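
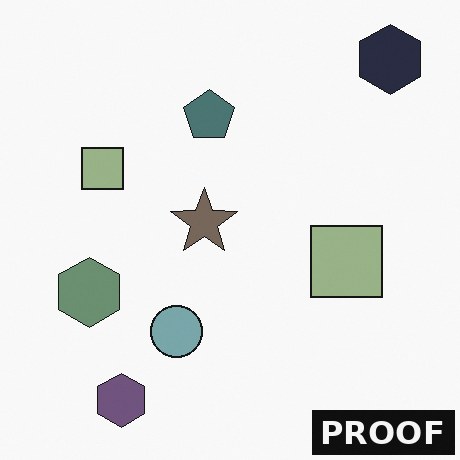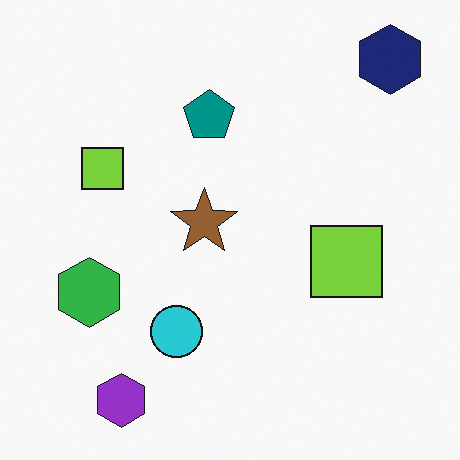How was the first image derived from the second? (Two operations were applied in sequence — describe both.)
The first image is the second made much more muted (saturation change), then watermarked with the text "PROOF" in the lower-right corner.

All colors are more muted and greyish — a global saturation change. A dark label reading "PROOF" appears in the lower-right corner.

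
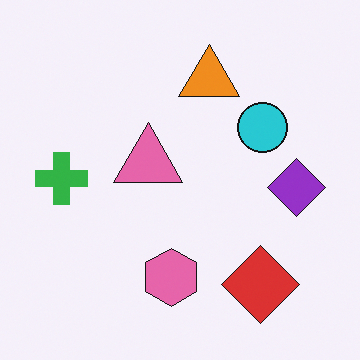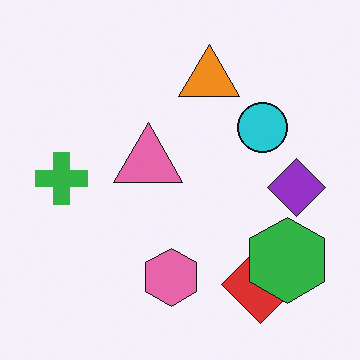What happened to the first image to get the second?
The transformation is: overlaid with an additional green hexagon.

A green hexagon appears in the second image that is absent from the first.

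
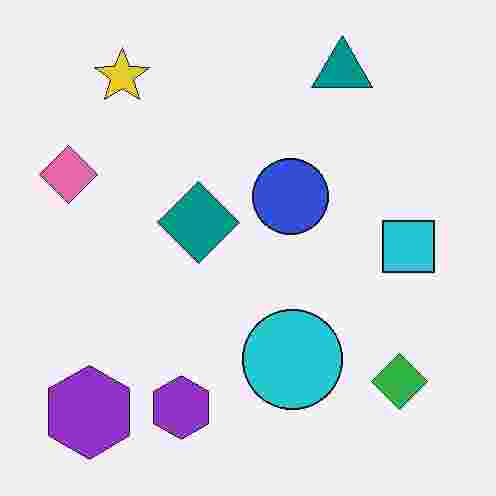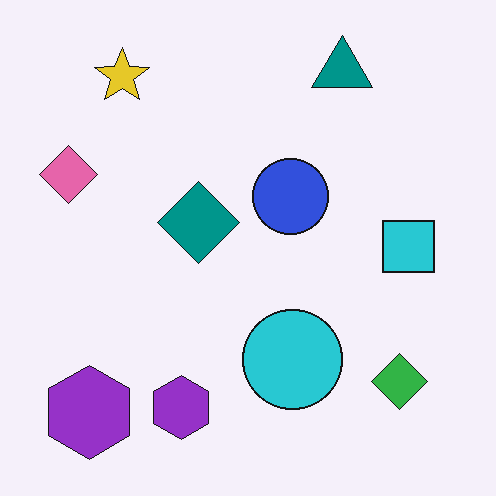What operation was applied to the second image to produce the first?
This is the original image heavily JPEG-compressed with obvious blocking artifacts.

Blocky 8×8 compression artifacts appear around shape edges and the flat background shows ringing — characteristic JPEG degradation.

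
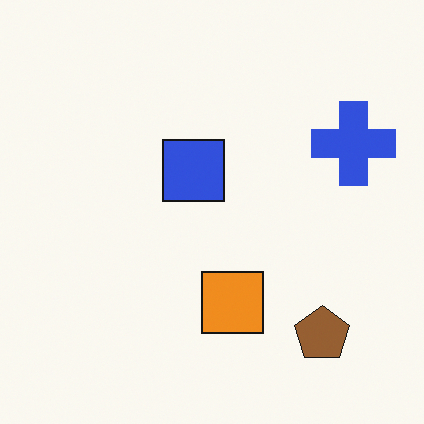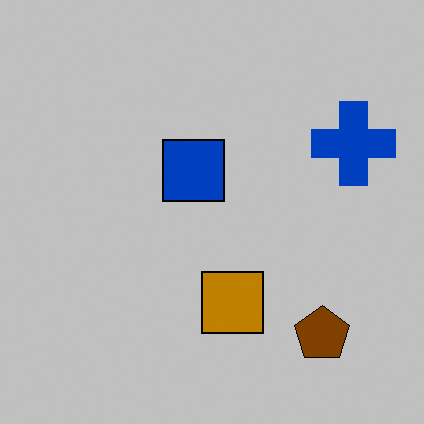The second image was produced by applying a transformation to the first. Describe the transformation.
Heavily posterized to just a handful of flat colors.

Each flat color has snapped to a coarser quantized level — most visibly, the near-white background has dropped to a flat grey.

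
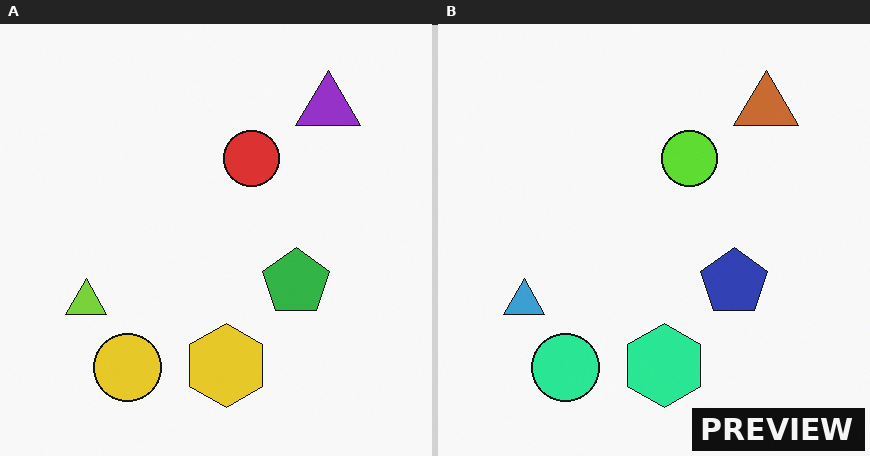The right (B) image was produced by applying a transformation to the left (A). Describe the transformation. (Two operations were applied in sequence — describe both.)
The right (B) image is the left (A) hue-shifted noticeably, then watermarked with the text "PREVIEW" in the lower-right corner.

Every shape's color has rotated by the same amount around the hue wheel — a uniform hue shift. A dark label reading "PREVIEW" appears in the lower-right corner.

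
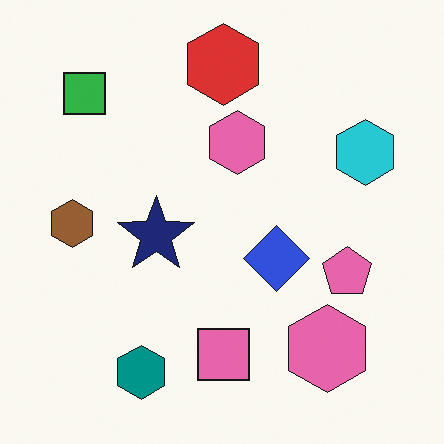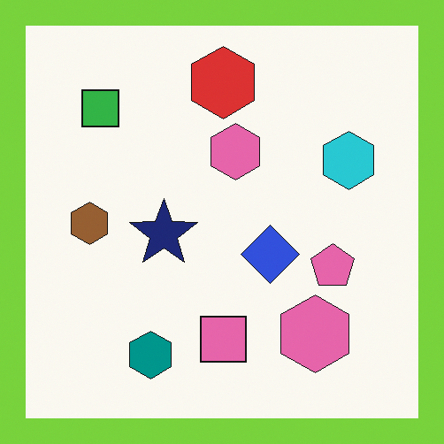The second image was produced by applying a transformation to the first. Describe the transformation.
It was framed with a lime border.

A solid lime frame runs around the edge of the second image, with the content slightly shrunk inside it.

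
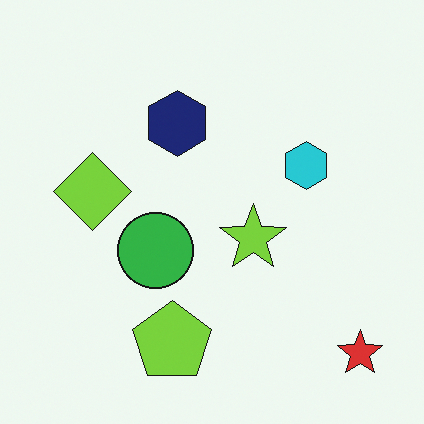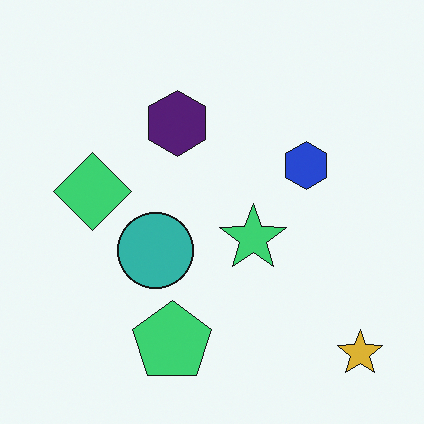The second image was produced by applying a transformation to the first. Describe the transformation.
Hue-shifted by a small amount.

Every shape's color has rotated by the same amount around the hue wheel — a uniform hue shift.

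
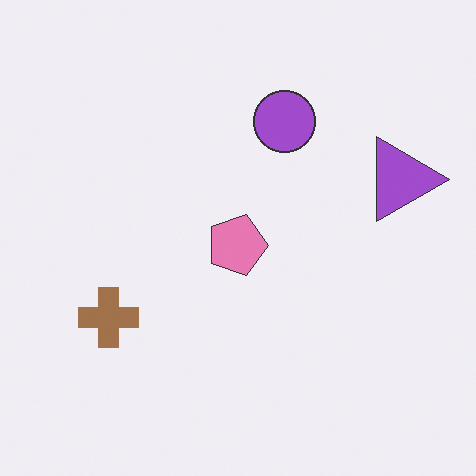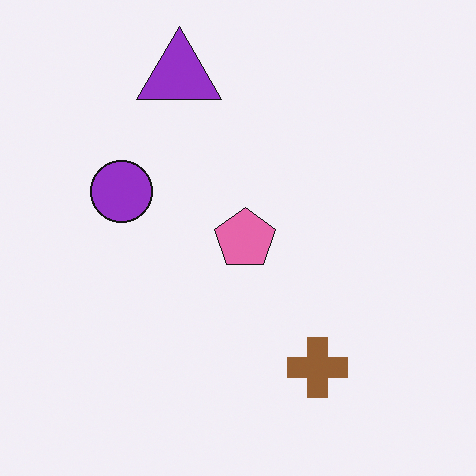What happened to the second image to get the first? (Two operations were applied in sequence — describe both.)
It was given slightly reduced contrast, then rotated 90° clockwise.

Tones are pushed toward mid-grey across the whole image — a global contrast change. The purple triangle sits in the top of the second image and the right of the first — consistent with a whole-image 90° clockwise rotation.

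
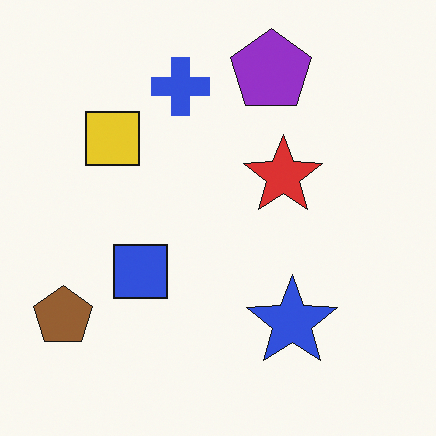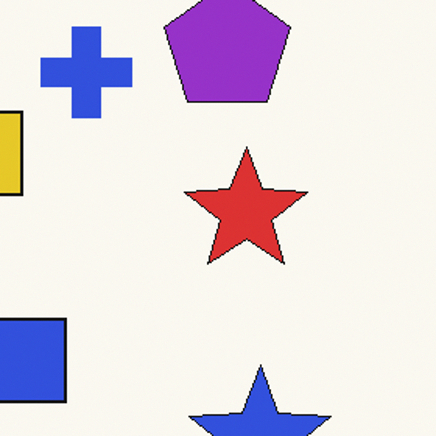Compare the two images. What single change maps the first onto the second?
The second image is the first cropped slightly and scaled back up.

The visible shapes are larger and the field of view is narrower; shapes near the original edges may be partly or wholly outside the frame — a crop-and-rescale.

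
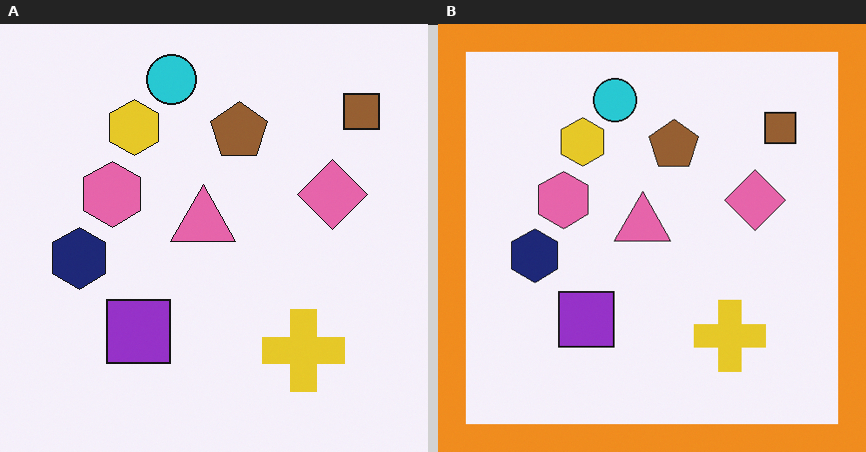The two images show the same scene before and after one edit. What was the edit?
Framed with a orange border.

A solid orange frame runs around the edge of the right (B) image, with the content slightly shrunk inside it.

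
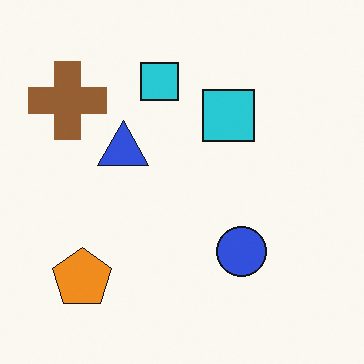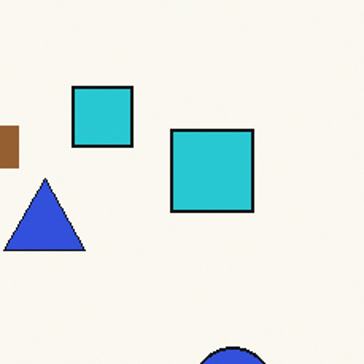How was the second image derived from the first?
This is the original image cropped to a modestly smaller region and rescaled.

The visible shapes are larger and the field of view is narrower; shapes near the original edges may be partly or wholly outside the frame — a crop-and-rescale.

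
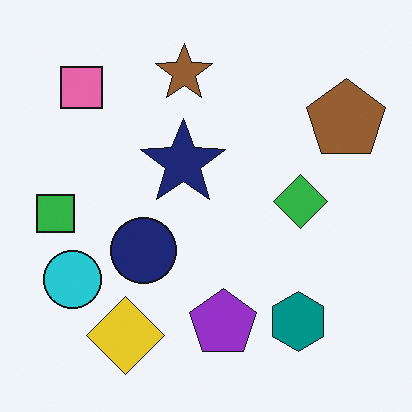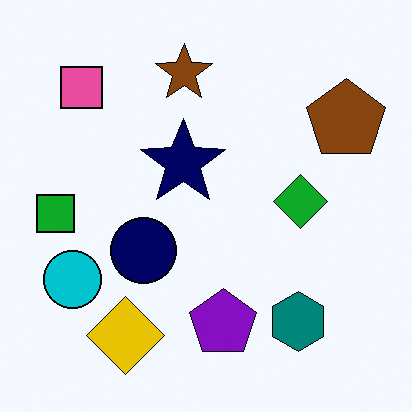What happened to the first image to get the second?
Given slightly increased contrast.

Tones are pushed away from mid-grey across the whole image — a global contrast change.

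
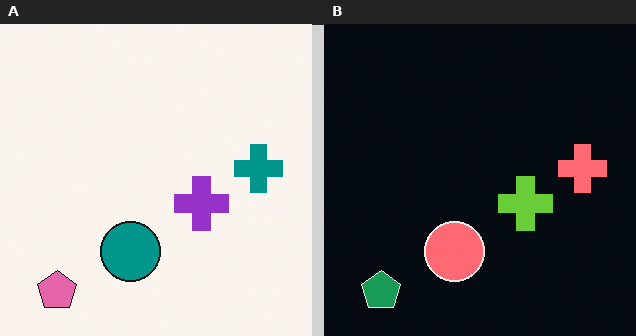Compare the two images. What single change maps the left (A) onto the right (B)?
This is the original image color-inverted (negative).

The light background has become dark and every shape's color is its complement — a photographic negative.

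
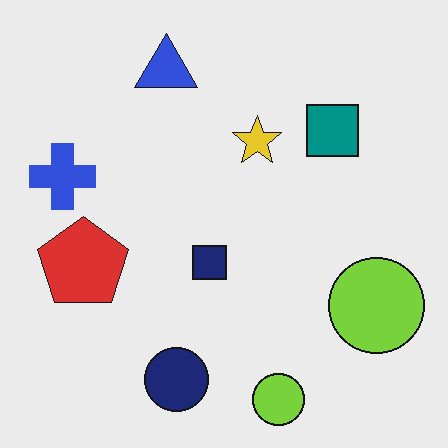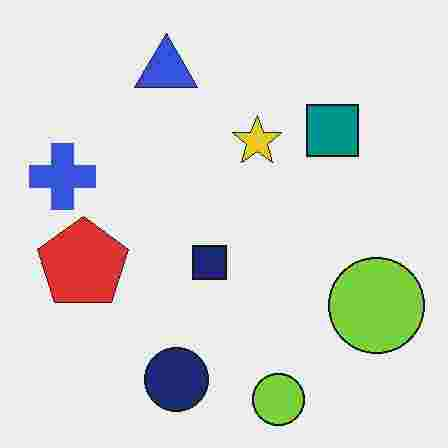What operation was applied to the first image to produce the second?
This is the original image degraded with heavy JPEG compression.

Blocky 8×8 compression artifacts appear around shape edges and the flat background shows ringing — characteristic JPEG degradation.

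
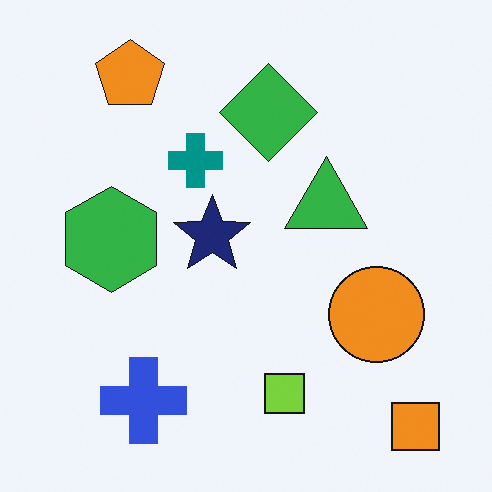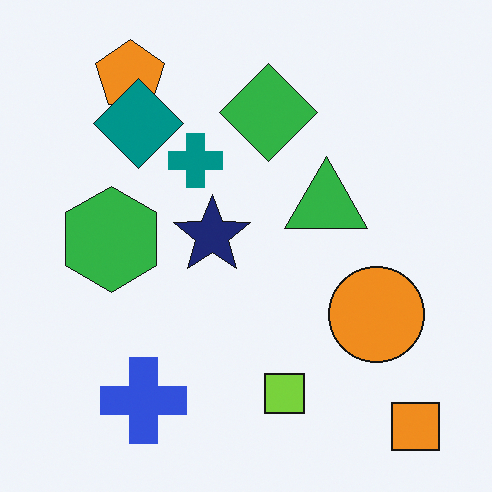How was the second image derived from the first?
This is the original image overlaid with an additional teal diamond.

A teal diamond appears in the second image that is absent from the first.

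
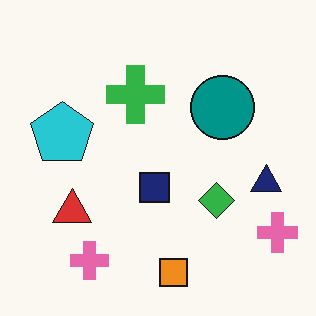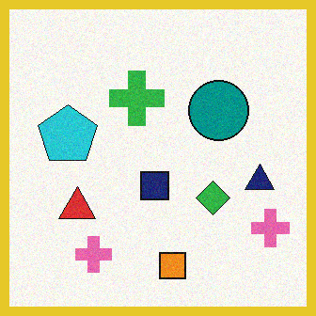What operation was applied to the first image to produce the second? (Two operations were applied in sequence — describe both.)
Degraded with light additive noise, then framed with a yellow border.

Random speckle covers the whole image, including the flat background. A solid yellow frame runs around the edge of the second image, with the content slightly shrunk inside it.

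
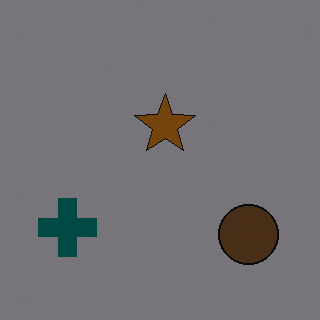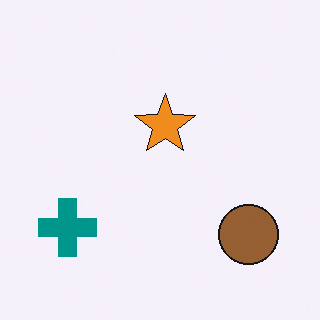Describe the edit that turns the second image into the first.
This is the original image substantially darkened.

Every pixel — background and shapes alike — is uniformly darkened.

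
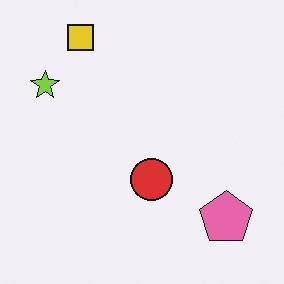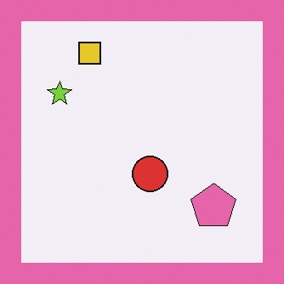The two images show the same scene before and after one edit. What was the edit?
This is the original image framed with a pink border.

A solid pink frame runs around the edge of the second image, with the content slightly shrunk inside it.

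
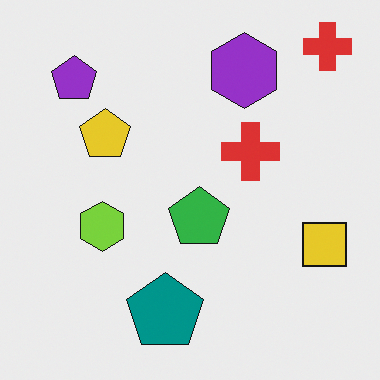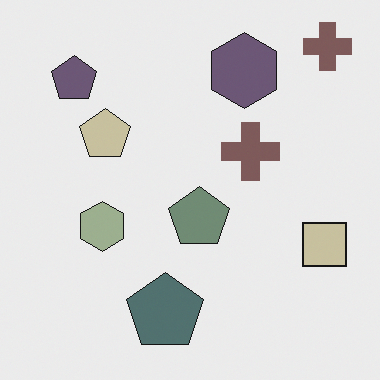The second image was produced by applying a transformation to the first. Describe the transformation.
It was made much more muted (saturation change).

All colors are more muted and greyish — a global saturation change.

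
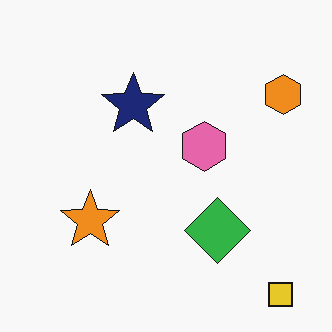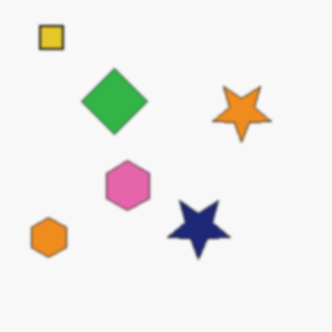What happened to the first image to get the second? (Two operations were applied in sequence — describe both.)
Rotated 180°, then slightly softened.

The yellow square sits in the bottom-right of the first image and the top-left of the second — consistent with a whole-image 180° rotation. Shape edges and outlines are uniformly softened across the whole image.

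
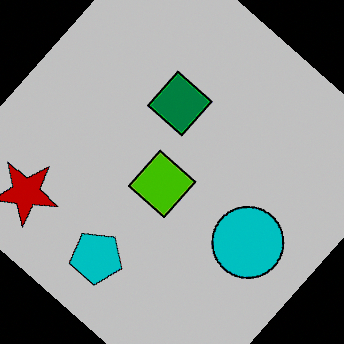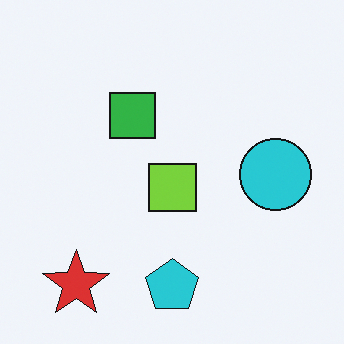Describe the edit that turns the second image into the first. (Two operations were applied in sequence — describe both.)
This is the original image rotated clockwise by a large amount — several tens of degrees, then aggressively posterized.

Every shape is tilted by the same angle and the image corners show triangular fill wedges — a whole-image rotation by a non-right angle. Each flat color has snapped to a coarser quantized level — most visibly, the near-white background has dropped to a flat grey.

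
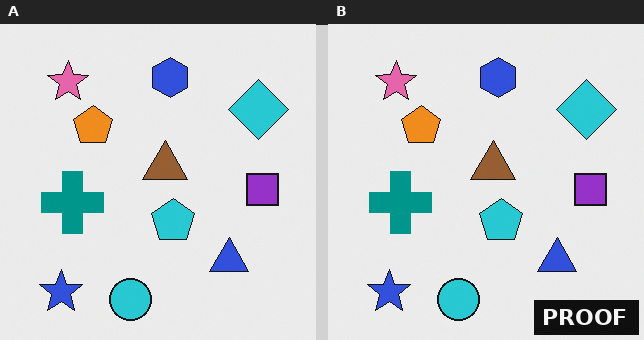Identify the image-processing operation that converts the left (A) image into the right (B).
The image was watermarked with the text "PROOF" in the lower-right corner.

A dark label reading "PROOF" appears in the lower-right corner.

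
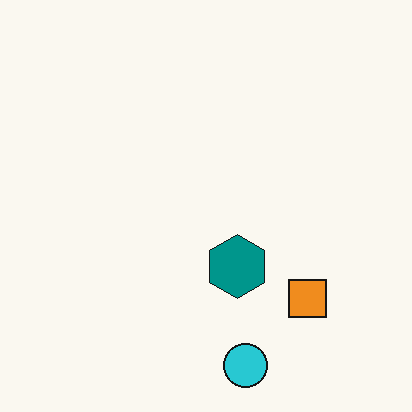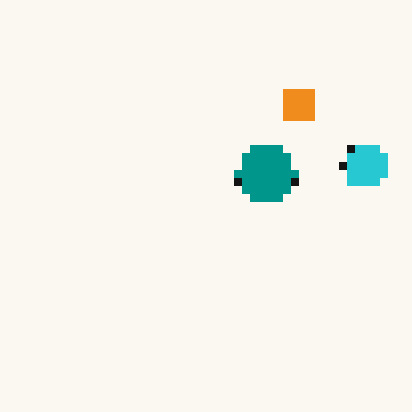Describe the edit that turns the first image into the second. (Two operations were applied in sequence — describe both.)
The transformation is: rotated 90° counter-clockwise, then pixelated into visible square blocks.

The cyan circle sits in the bottom of the first image and the right of the second — consistent with a whole-image 90° counter-clockwise rotation. Shapes are reduced to large square blocks; fine edges and outlines are lost — a downscale-then-upscale (mosaic) effect.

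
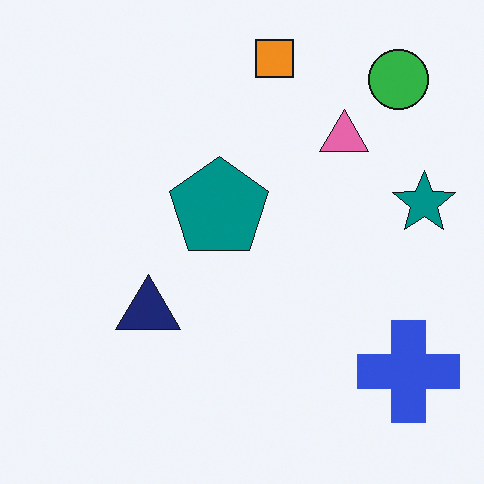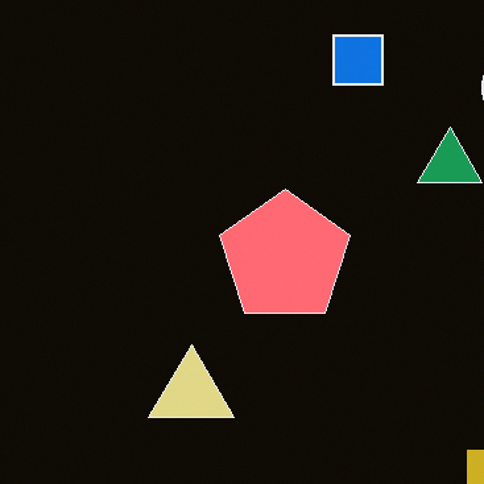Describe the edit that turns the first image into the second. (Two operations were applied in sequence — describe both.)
The transformation is: cropped to a modestly smaller region and rescaled, then color-inverted (negative).

The visible shapes are larger and the field of view is narrower; shapes near the original edges may be partly or wholly outside the frame — a crop-and-rescale. The light background has become dark and every shape's color is its complement — a photographic negative.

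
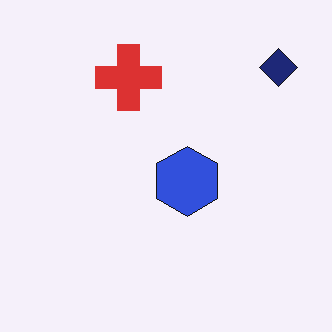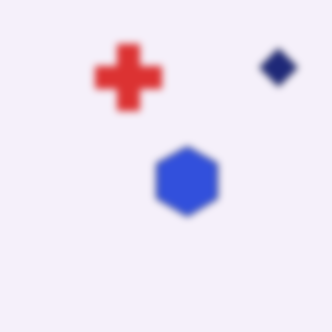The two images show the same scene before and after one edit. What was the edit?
The second image is the first noticeably gaussian-blurred.

Shape edges and outlines are uniformly softened across the whole image.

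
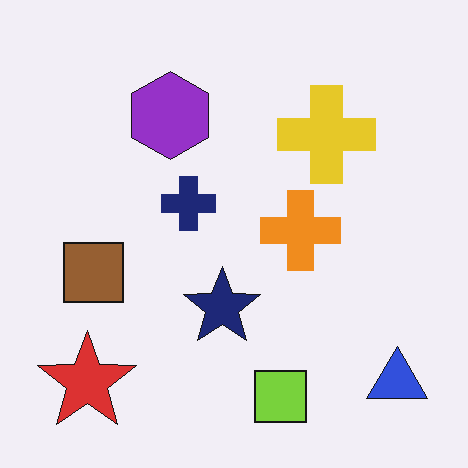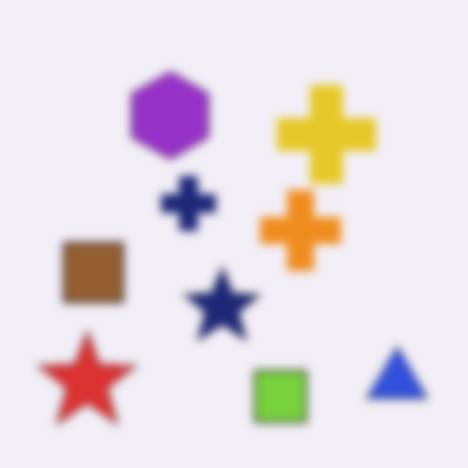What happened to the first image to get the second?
It was noticeably gaussian-blurred.

Shape edges and outlines are uniformly softened across the whole image.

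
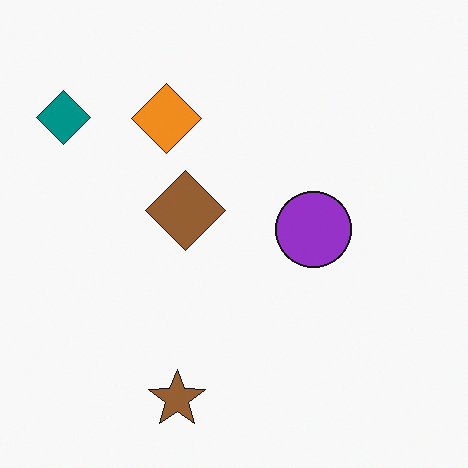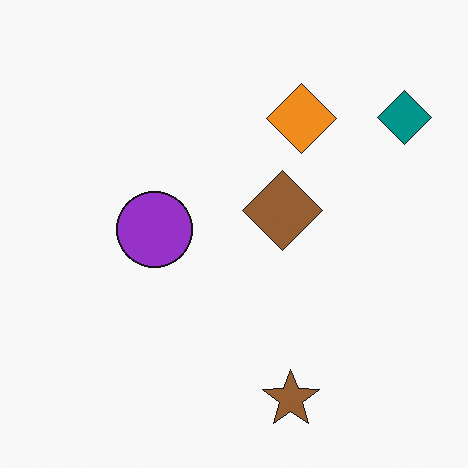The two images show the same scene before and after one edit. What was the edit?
It was flipped horizontally (left ↔ right).

The teal diamond is in the top-left of the first image and the top-right of the second — shapes on opposite sides of the vertical midline have swapped in a mirror flip.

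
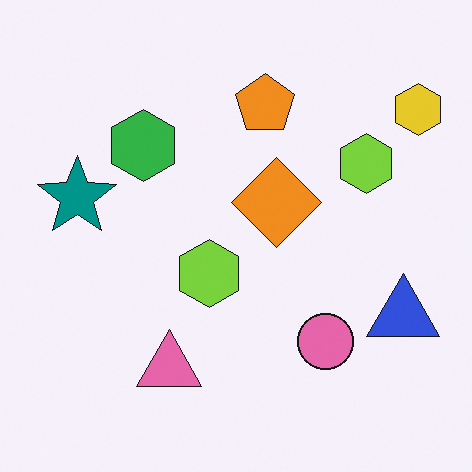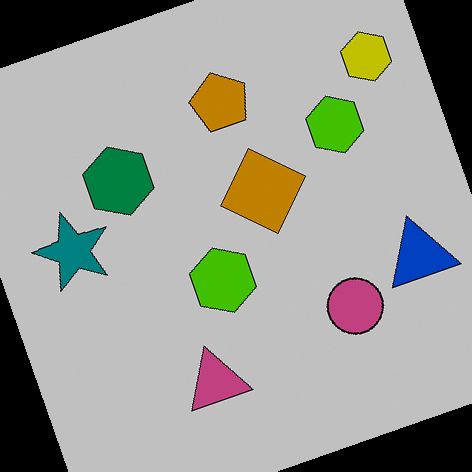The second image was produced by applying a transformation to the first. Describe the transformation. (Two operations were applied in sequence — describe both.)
This is the original image aggressively posterized, then rotated counter-clockwise by a clearly visible amount.

Each flat color has snapped to a coarser quantized level — most visibly, the near-white background has dropped to a flat grey. Every shape is tilted by the same angle and the image corners show triangular fill wedges — a whole-image rotation by a non-right angle.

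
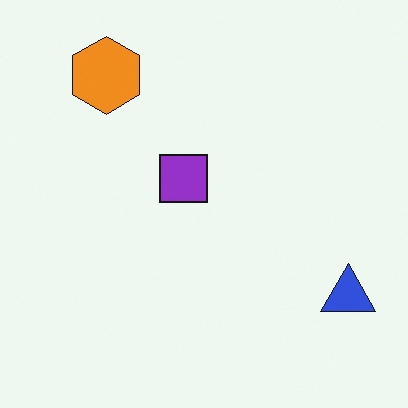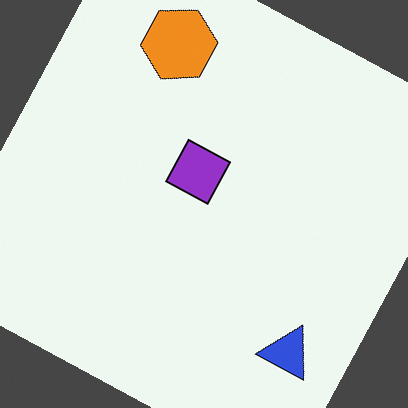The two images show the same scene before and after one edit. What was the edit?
Rotated clockwise by a clearly visible amount.

Every shape is tilted by the same angle and the image corners show triangular fill wedges — a whole-image rotation by a non-right angle.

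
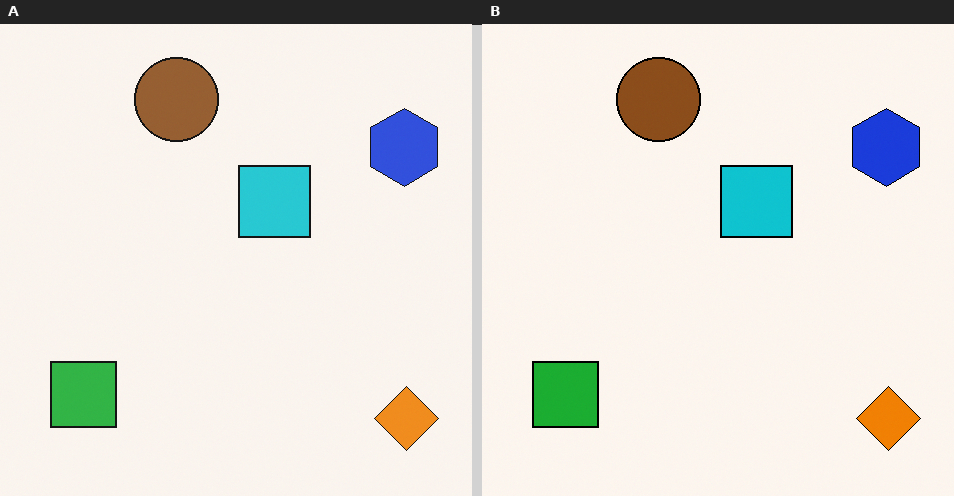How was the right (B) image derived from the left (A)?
This is the original image given slightly increased contrast.

Tones are pushed away from mid-grey across the whole image — a global contrast change.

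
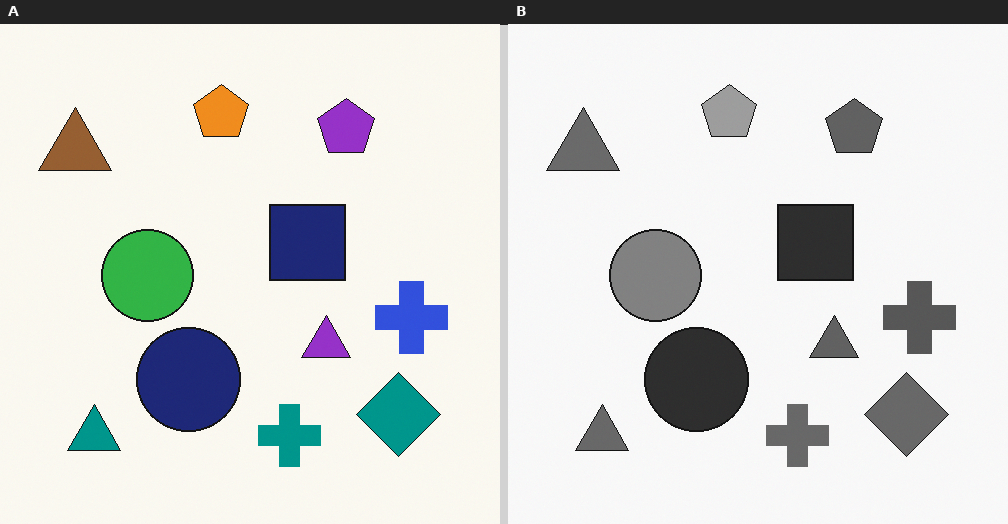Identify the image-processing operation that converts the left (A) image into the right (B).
It was converted to grayscale.

All color is removed — every shape is now a shade of grey.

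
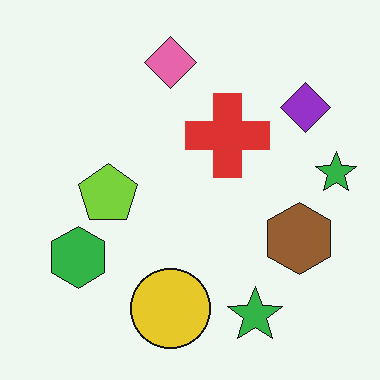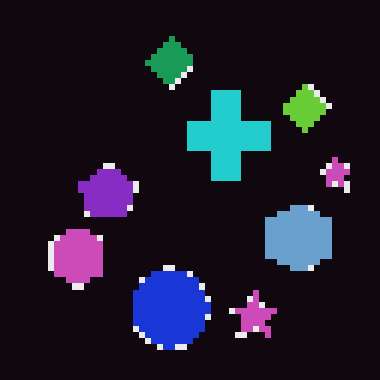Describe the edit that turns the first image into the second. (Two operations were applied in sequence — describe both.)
The second image is the first color-inverted (negative), then moderately pixelated.

The light background has become dark and every shape's color is its complement — a photographic negative. Shapes are reduced to large square blocks; fine edges and outlines are lost — a downscale-then-upscale (mosaic) effect.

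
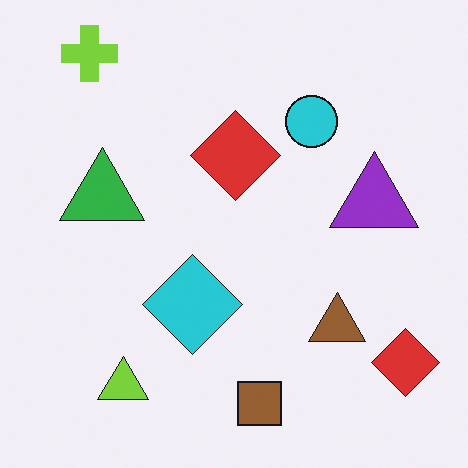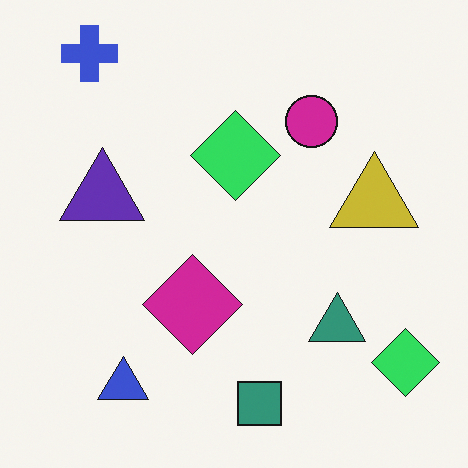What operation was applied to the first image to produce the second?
Hue-shifted by a moderate amount.

Every shape's color has rotated by the same amount around the hue wheel — a uniform hue shift.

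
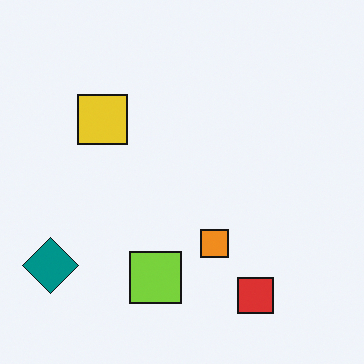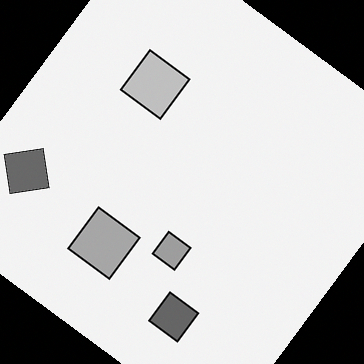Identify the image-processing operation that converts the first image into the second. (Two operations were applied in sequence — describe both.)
The transformation is: converted to grayscale, then rotated clockwise by a large amount — several tens of degrees.

All color is removed — every shape is now a shade of grey. Every shape is tilted by the same angle and the image corners show triangular fill wedges — a whole-image rotation by a non-right angle.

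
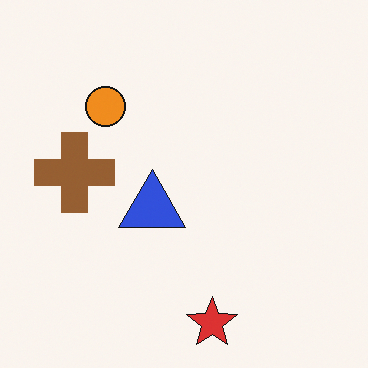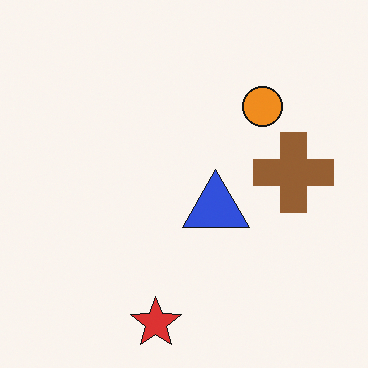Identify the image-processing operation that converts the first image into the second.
This is the original image flipped horizontally (left ↔ right).

The brown cross is in the left of the first image and the right of the second — shapes on opposite sides of the vertical midline have swapped in a mirror flip.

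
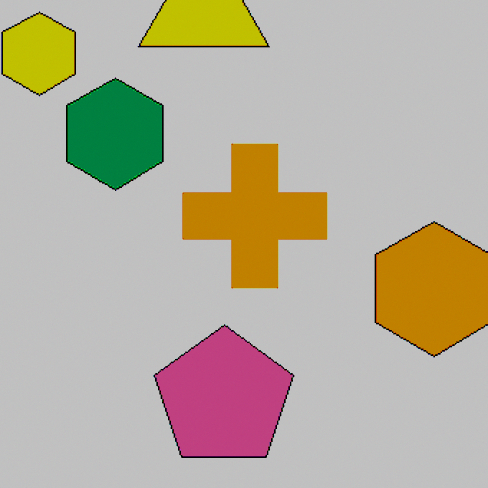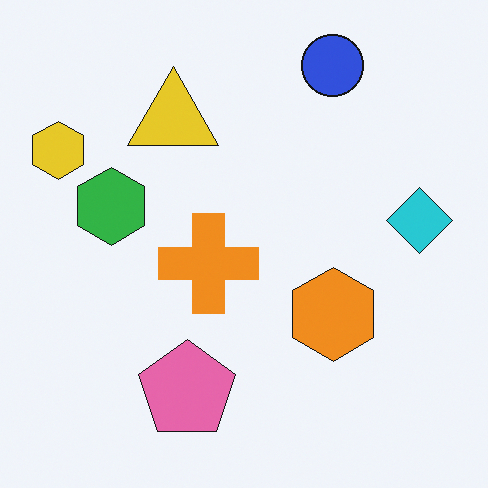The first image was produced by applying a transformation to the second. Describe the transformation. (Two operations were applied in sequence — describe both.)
Cropped slightly and scaled back up, then aggressively posterized.

The visible shapes are larger and the field of view is narrower; shapes near the original edges may be partly or wholly outside the frame — a crop-and-rescale. Each flat color has snapped to a coarser quantized level — most visibly, the near-white background has dropped to a flat grey.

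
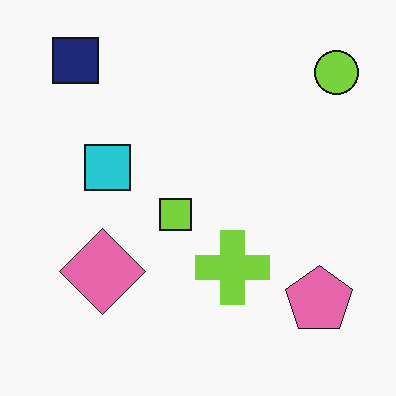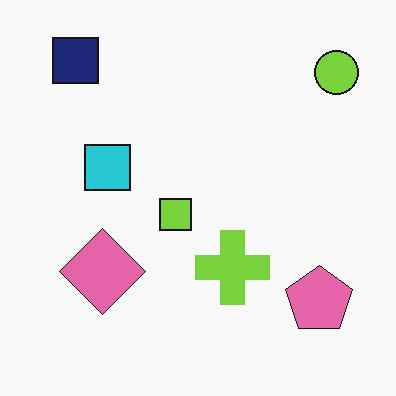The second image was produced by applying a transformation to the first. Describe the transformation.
It was JPEG-compressed with visible artifacts.

Blocky 8×8 compression artifacts appear around shape edges and the flat background shows ringing — characteristic JPEG degradation.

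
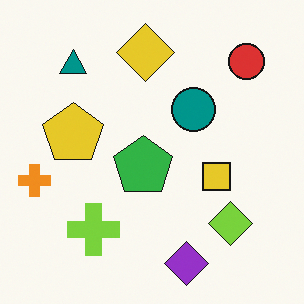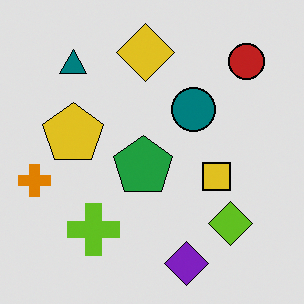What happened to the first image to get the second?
The image was posterized to a reduced palette.

Each flat color has snapped to a coarser quantized level — most visibly, the near-white background has dropped to a flat grey.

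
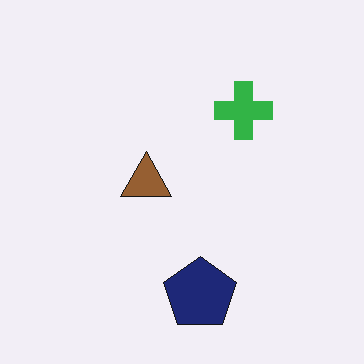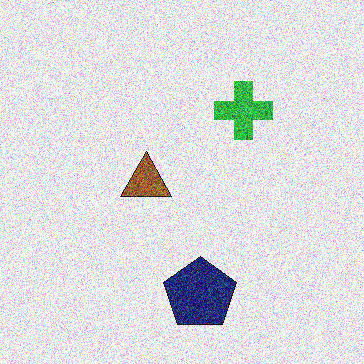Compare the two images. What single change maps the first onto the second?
The transformation is: degraded with a thick layer of grain.

Random speckle covers the whole image, including the flat background.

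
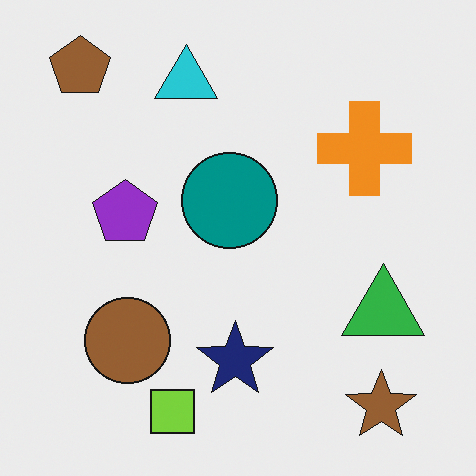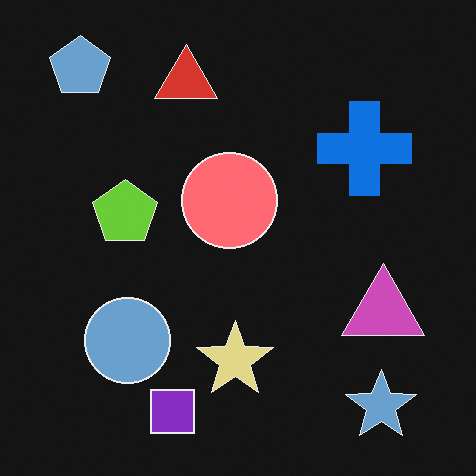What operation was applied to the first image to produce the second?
It was color-inverted (negative).

The light background has become dark and every shape's color is its complement — a photographic negative.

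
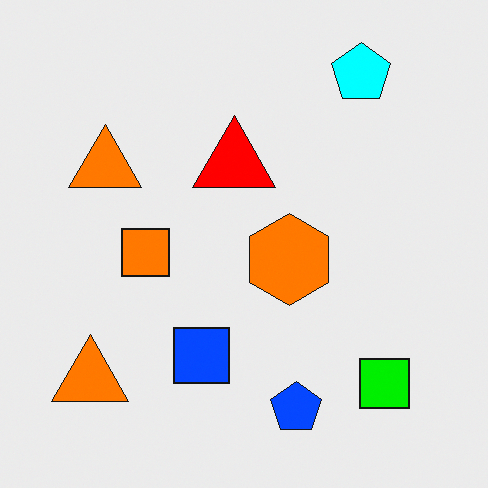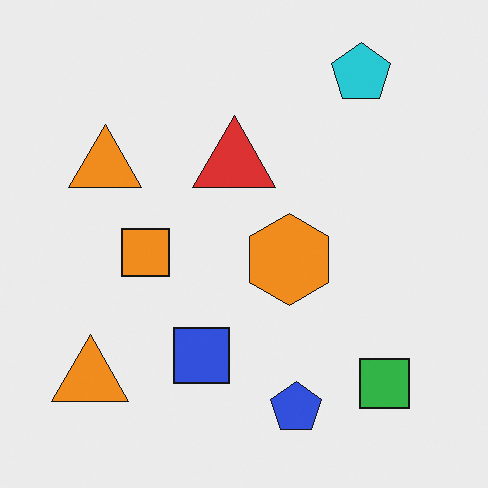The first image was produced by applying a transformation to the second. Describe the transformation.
The first image is the second made much more vivid (saturation change).

All colors are more vivid — a global saturation change.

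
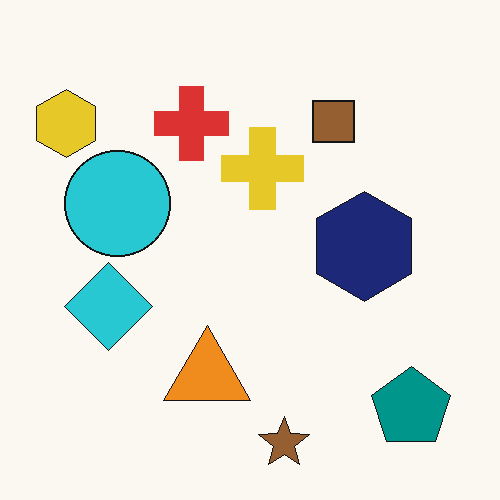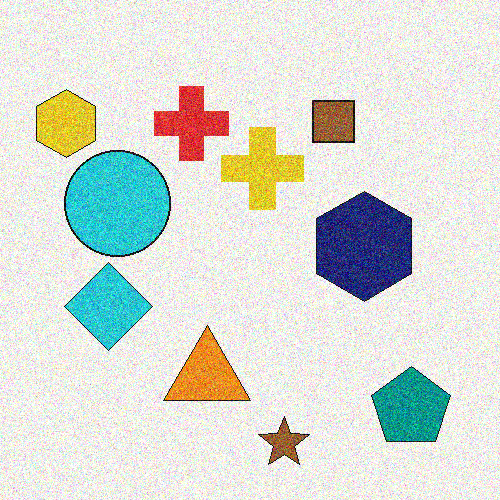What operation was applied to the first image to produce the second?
The second image is the first degraded with strong gaussian noise.

Random speckle covers the whole image, including the flat background.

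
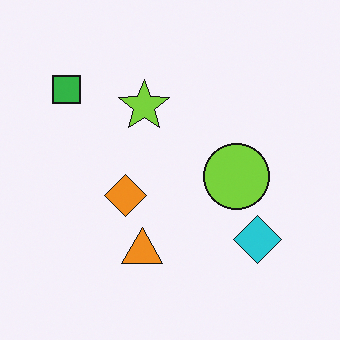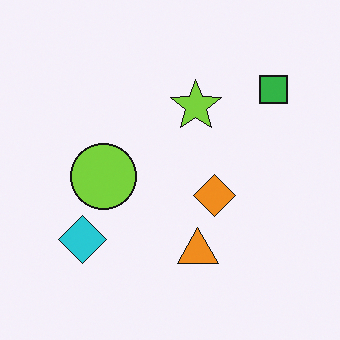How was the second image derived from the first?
This is the original image flipped horizontally (left ↔ right).

The green square is in the top-left of the first image and the top-right of the second — shapes on opposite sides of the vertical midline have swapped in a mirror flip.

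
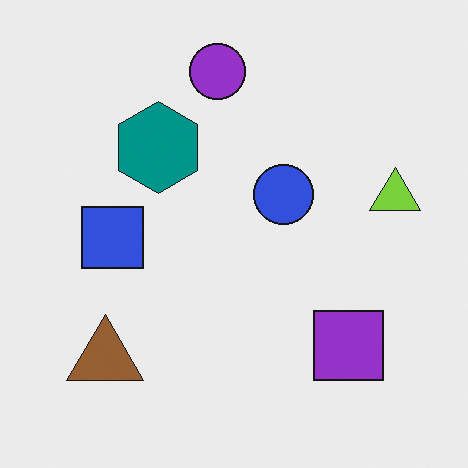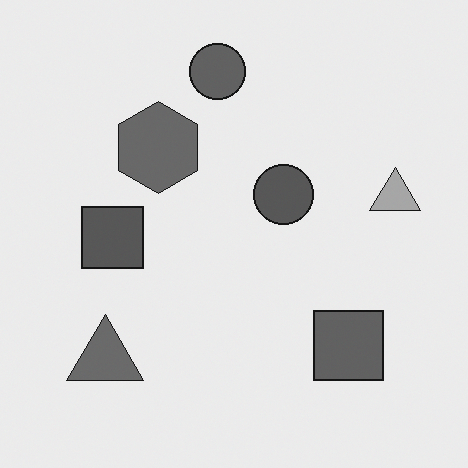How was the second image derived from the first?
It was converted to grayscale.

All color is removed — every shape is now a shade of grey.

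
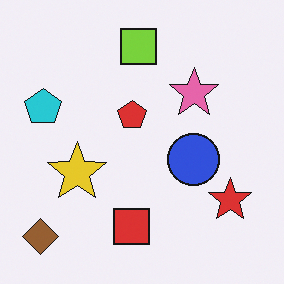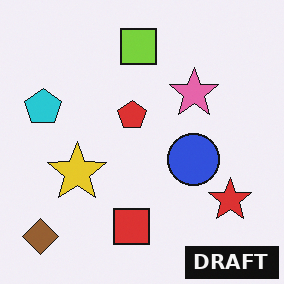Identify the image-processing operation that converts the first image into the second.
Watermarked with the text "DRAFT" in the lower-right corner.

A dark label reading "DRAFT" appears in the lower-right corner.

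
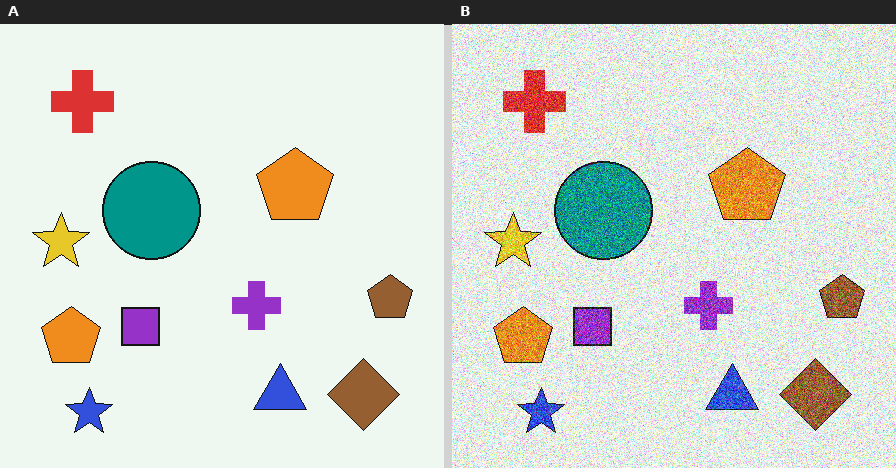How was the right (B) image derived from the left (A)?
Degraded with heavy additive noise.

Random speckle covers the whole image, including the flat background.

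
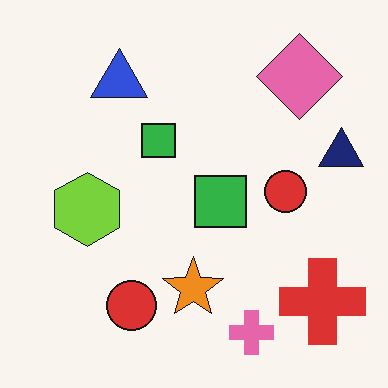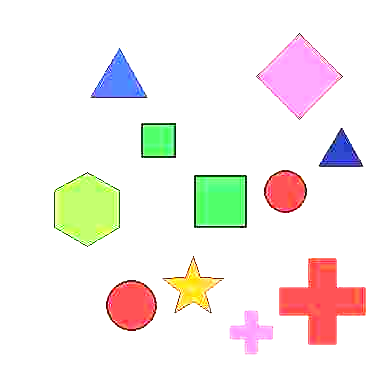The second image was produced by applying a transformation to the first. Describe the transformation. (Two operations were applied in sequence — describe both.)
Degraded with heavy JPEG compression, then brightened a lot.

Blocky 8×8 compression artifacts appear around shape edges and the flat background shows ringing — characteristic JPEG degradation. Every pixel — background and shapes alike — is uniformly brightened.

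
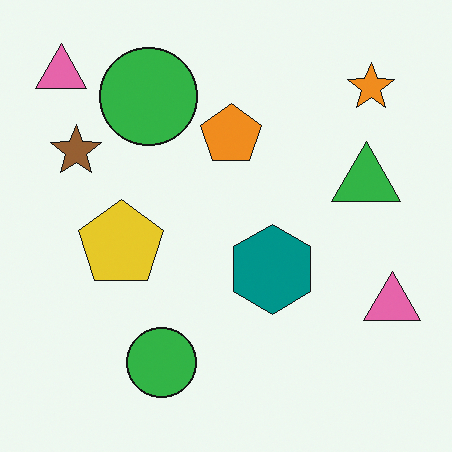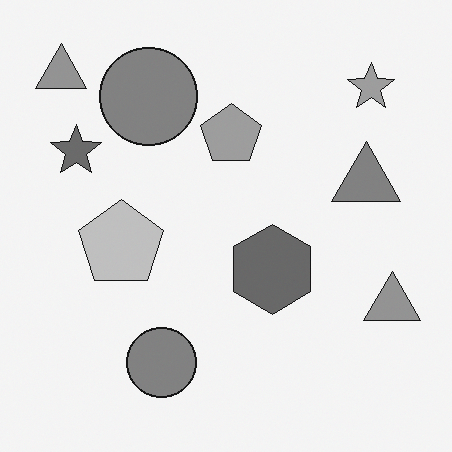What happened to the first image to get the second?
It was converted to grayscale.

All color is removed — every shape is now a shade of grey.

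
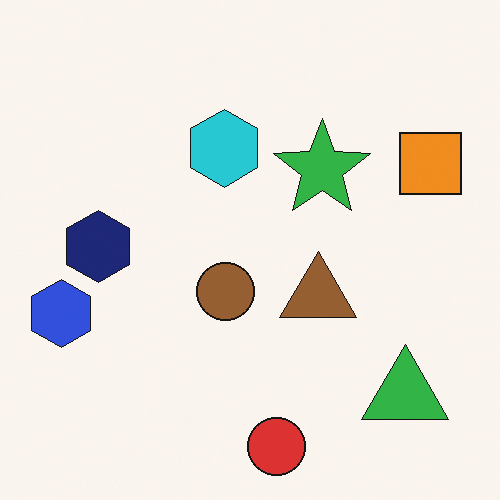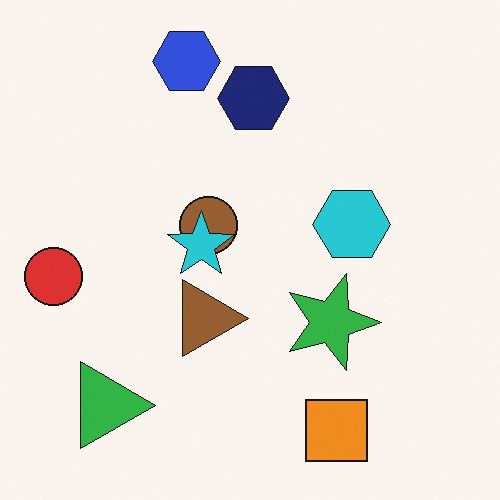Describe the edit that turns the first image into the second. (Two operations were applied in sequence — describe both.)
The second image is the first rotated 90° clockwise, then overlaid with an additional cyan star.

The green triangle sits in the bottom-right of the first image and the bottom-left of the second — consistent with a whole-image 90° clockwise rotation. A cyan star appears in the second image that is absent from the first.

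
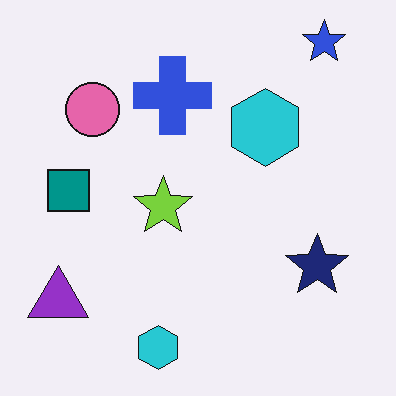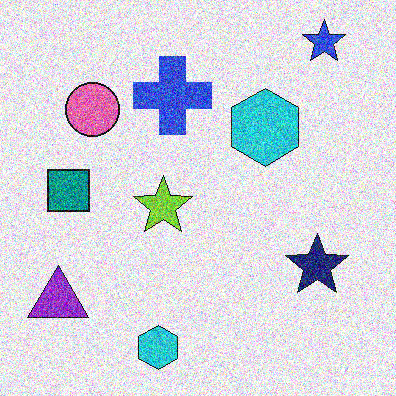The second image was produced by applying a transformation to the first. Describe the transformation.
It was degraded with a thick layer of grain.

Random speckle covers the whole image, including the flat background.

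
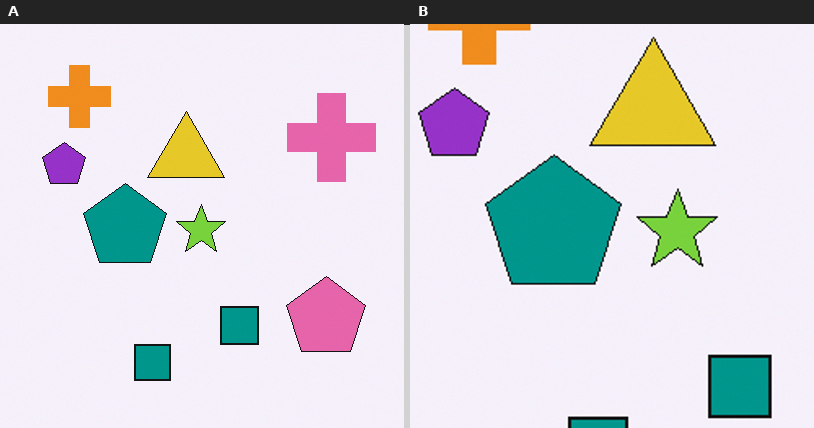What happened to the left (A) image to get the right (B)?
It was cropped to a noticeably smaller region and rescaled.

The visible shapes are larger and the field of view is narrower; shapes near the original edges may be partly or wholly outside the frame — a crop-and-rescale.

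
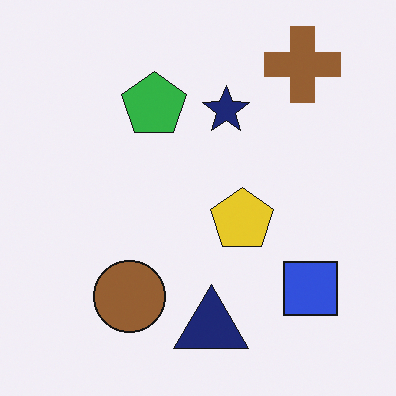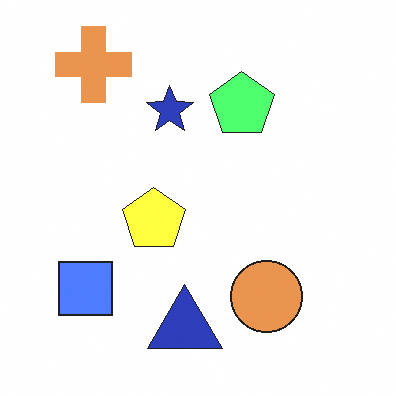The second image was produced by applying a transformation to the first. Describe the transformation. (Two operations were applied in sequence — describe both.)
The second image is the first flipped horizontally (left ↔ right), then substantially brightened.

The blue square is in the bottom-right of the first image and the bottom-left of the second — shapes on opposite sides of the vertical midline have swapped in a mirror flip. Every pixel — background and shapes alike — is uniformly brightened.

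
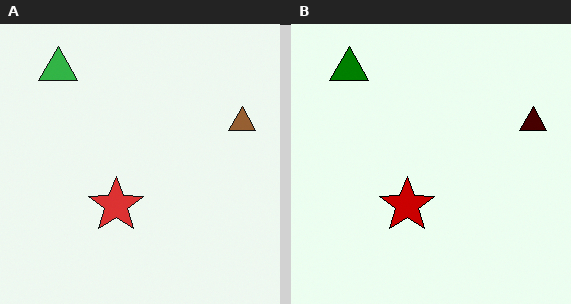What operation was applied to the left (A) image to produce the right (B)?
This is the original image boosted in contrast.

Tones are pushed away from mid-grey across the whole image — a global contrast change.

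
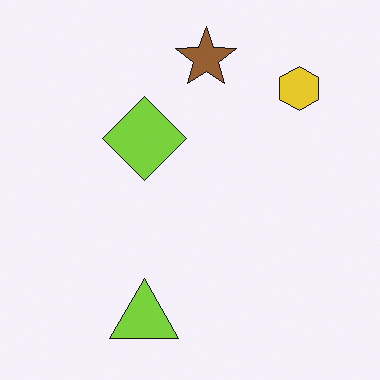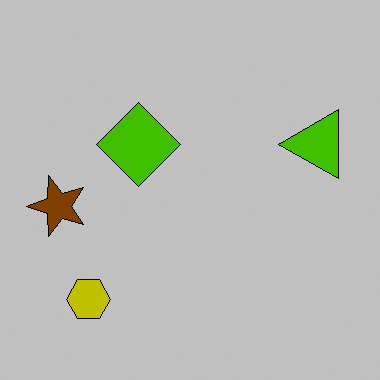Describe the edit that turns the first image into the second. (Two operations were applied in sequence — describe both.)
This is the original image heavily posterized to just a handful of flat colors, then transposed (reflected across the top-left ↔ bottom-right diagonal).

Each flat color has snapped to a coarser quantized level — most visibly, the near-white background has dropped to a flat grey. Shapes have swapped their row and column positions — what was in the top-right is now in the bottom-left — a diagonal reflection.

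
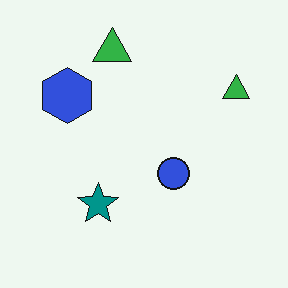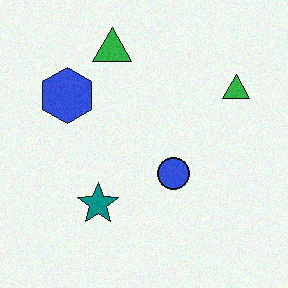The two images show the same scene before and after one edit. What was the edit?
Degraded with a light layer of grain.

Random speckle covers the whole image, including the flat background.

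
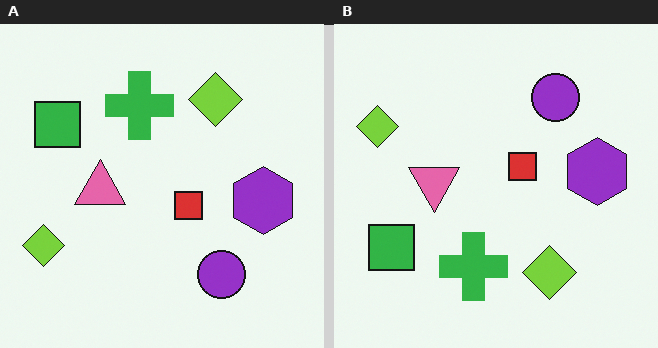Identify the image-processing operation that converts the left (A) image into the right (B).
The transformation is: flipped vertically (top ↔ bottom).

The purple circle is in the bottom-right of the left (A) image and the top-right of the right (B) — shapes on opposite sides of the horizontal midline have swapped in a mirror flip.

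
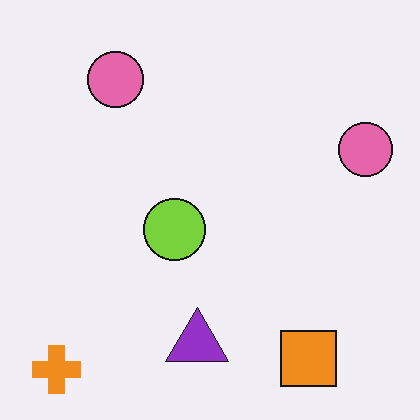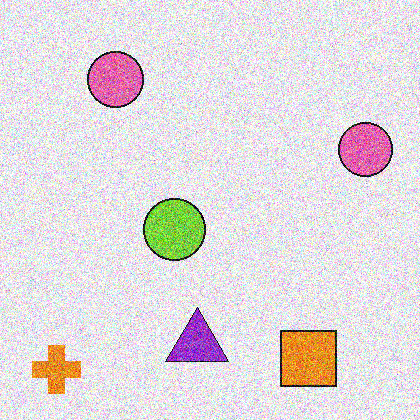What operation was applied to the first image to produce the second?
This is the original image degraded with strong gaussian noise.

Random speckle covers the whole image, including the flat background.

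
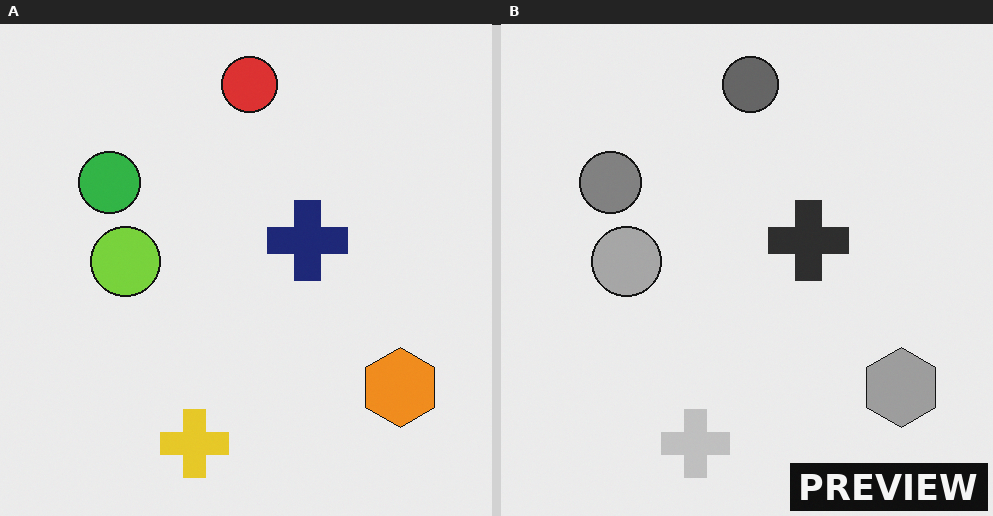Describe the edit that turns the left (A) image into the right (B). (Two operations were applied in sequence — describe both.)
It was converted to grayscale, then watermarked with the text "PREVIEW" in the lower-right corner.

All color is removed — every shape is now a shade of grey. A dark label reading "PREVIEW" appears in the lower-right corner.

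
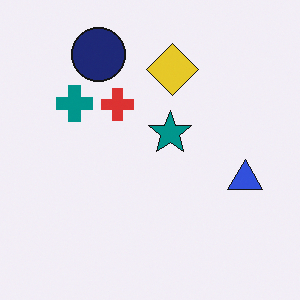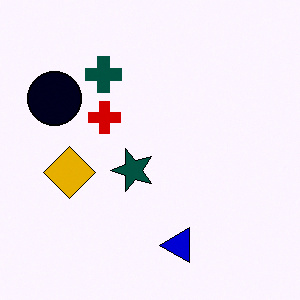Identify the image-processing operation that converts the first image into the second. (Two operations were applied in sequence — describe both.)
The image was transposed (reflected across the top-left ↔ bottom-right diagonal), then boosted in contrast.

Shapes have swapped their row and column positions — what was in the top-right is now in the bottom-left — a diagonal reflection. Tones are pushed away from mid-grey across the whole image — a global contrast change.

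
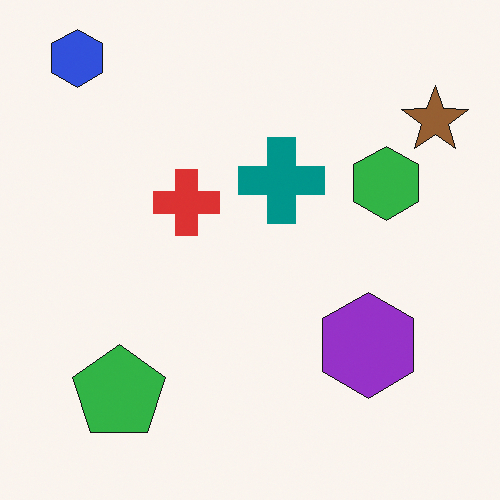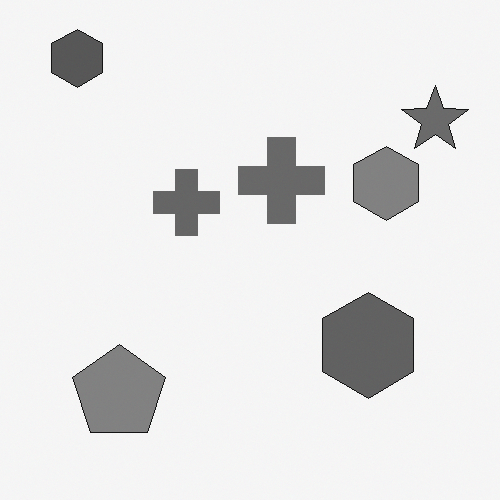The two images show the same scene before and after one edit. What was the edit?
Converted to grayscale.

All color is removed — every shape is now a shade of grey.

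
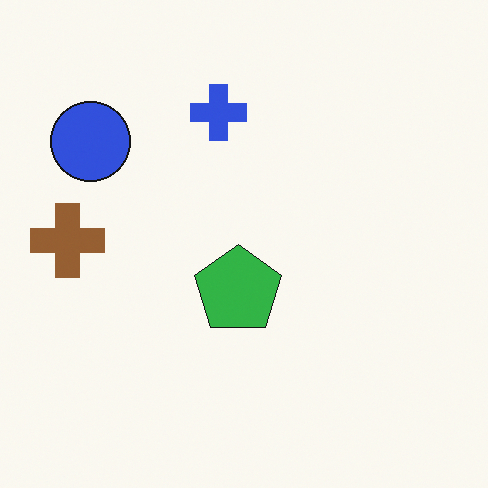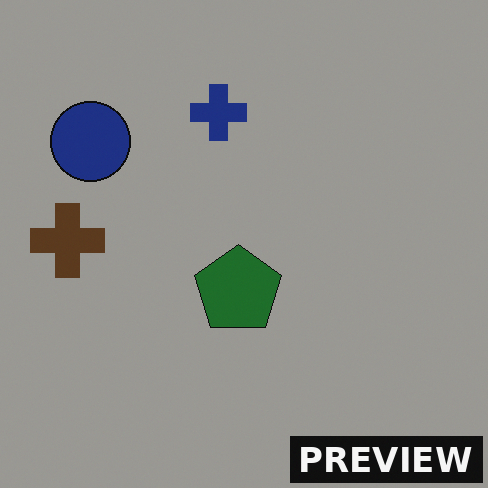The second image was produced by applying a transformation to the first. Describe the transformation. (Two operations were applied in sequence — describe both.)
It was noticeably darkened, then watermarked with the text "PREVIEW" in the lower-right corner.

Every pixel — background and shapes alike — is uniformly darkened. A dark label reading "PREVIEW" appears in the lower-right corner.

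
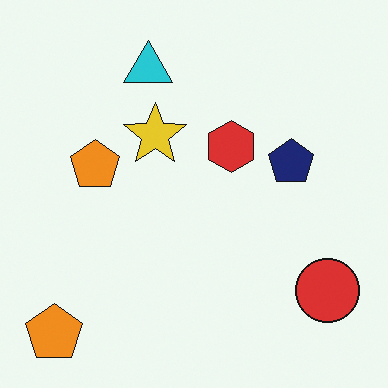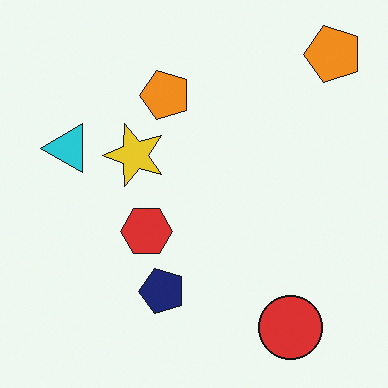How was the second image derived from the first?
The second image is the first transposed (reflected across the top-left ↔ bottom-right diagonal).

Shapes have swapped their row and column positions — what was in the top-right is now in the bottom-left — a diagonal reflection.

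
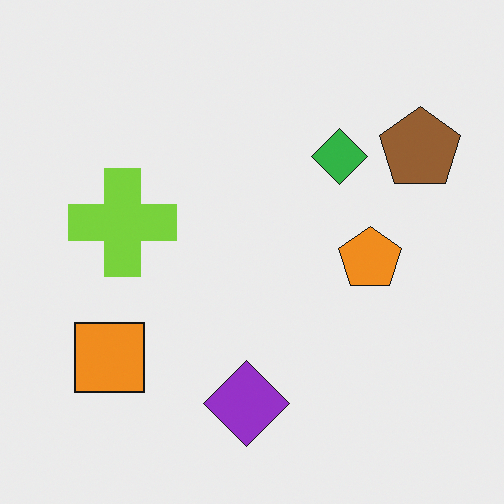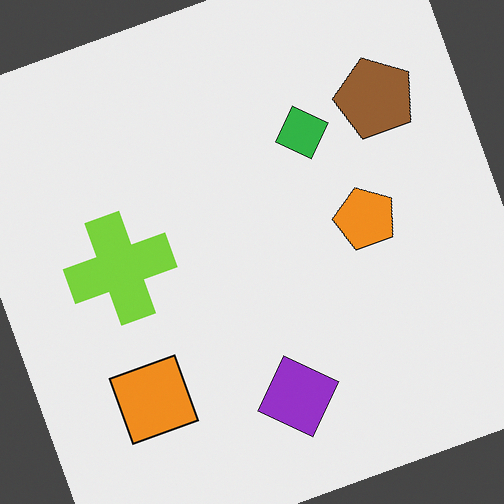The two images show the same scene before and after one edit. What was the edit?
The transformation is: rotated counter-clockwise by a clearly visible amount.

Every shape is tilted by the same angle and the image corners show triangular fill wedges — a whole-image rotation by a non-right angle.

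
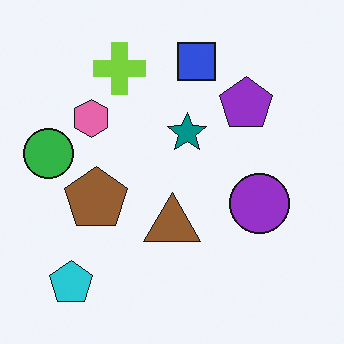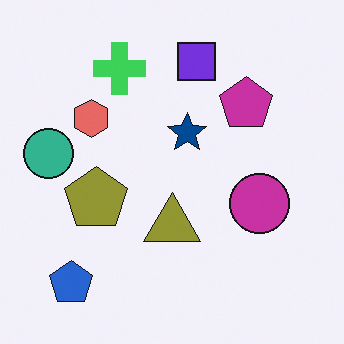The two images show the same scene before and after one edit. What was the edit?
This is the original image hue-shifted by a small amount.

Every shape's color has rotated by the same amount around the hue wheel — a uniform hue shift.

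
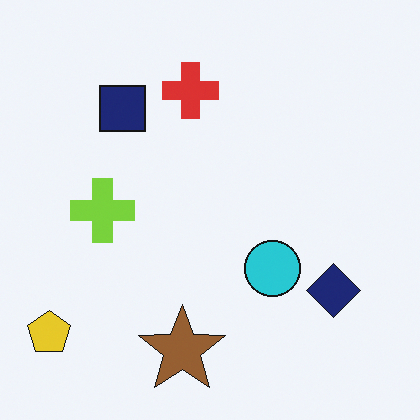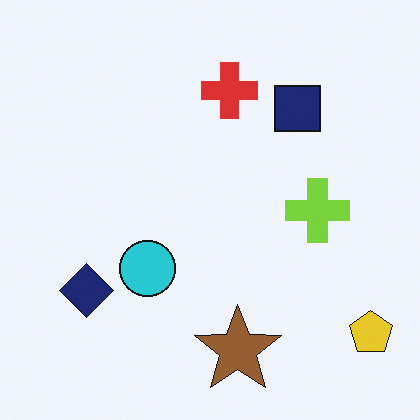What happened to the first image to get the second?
The image was flipped horizontally (left ↔ right).

The yellow pentagon is in the bottom-left of the first image and the bottom-right of the second — shapes on opposite sides of the vertical midline have swapped in a mirror flip.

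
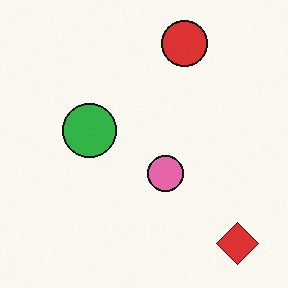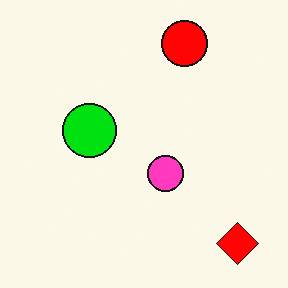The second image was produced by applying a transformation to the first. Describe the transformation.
It was made much more vivid (saturation change).

All colors are more vivid — a global saturation change.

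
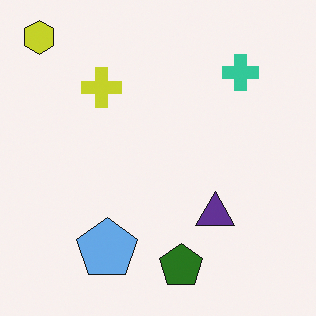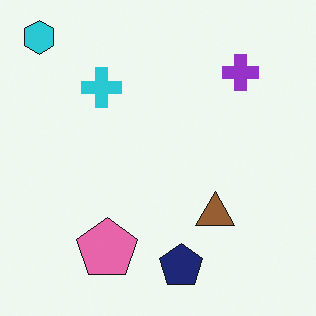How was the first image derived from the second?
The image was hue-shifted by a large amount.

Every shape's color has rotated by the same amount around the hue wheel — a uniform hue shift.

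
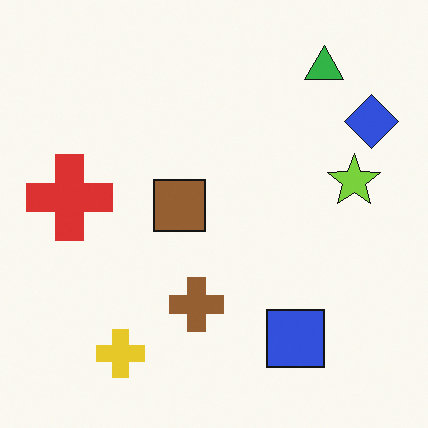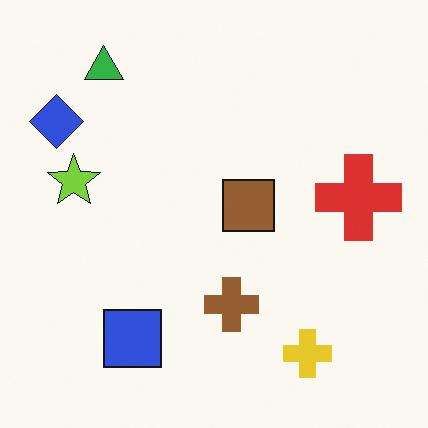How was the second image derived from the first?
It was flipped horizontally (left ↔ right).

The blue diamond is in the top-right of the first image and the top-left of the second — shapes on opposite sides of the vertical midline have swapped in a mirror flip.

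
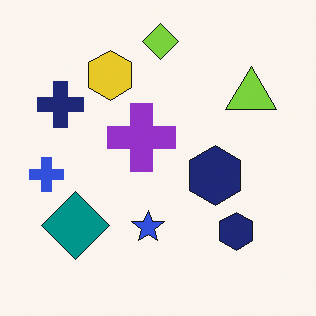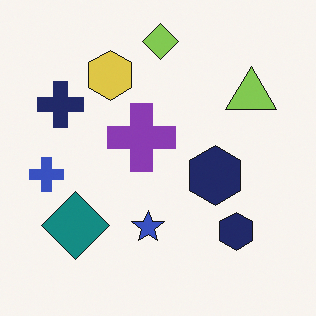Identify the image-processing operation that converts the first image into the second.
The image was slightly desaturated.

All colors are more muted and greyish — a global saturation change.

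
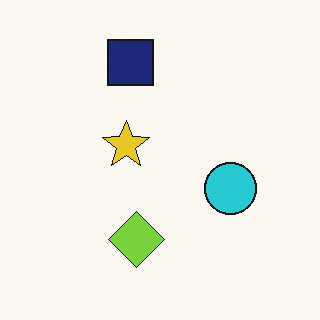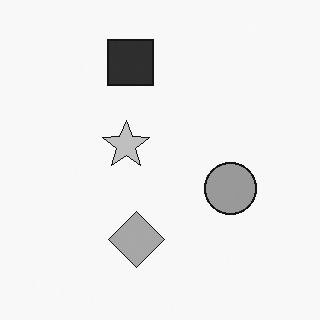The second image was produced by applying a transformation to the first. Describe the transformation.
It was converted to grayscale.

All color is removed — every shape is now a shade of grey.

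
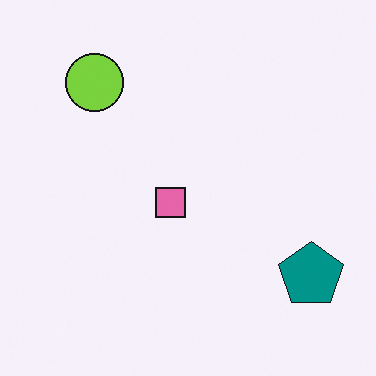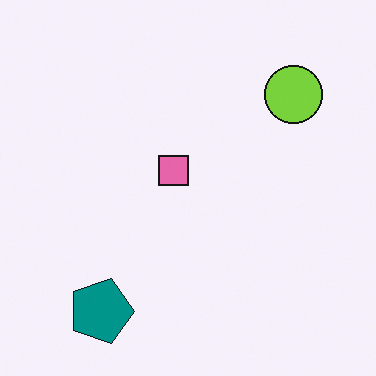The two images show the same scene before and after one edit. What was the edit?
The image was rotated 90° clockwise.

The teal pentagon sits in the bottom-right of the first image and the bottom-left of the second — consistent with a whole-image 90° clockwise rotation.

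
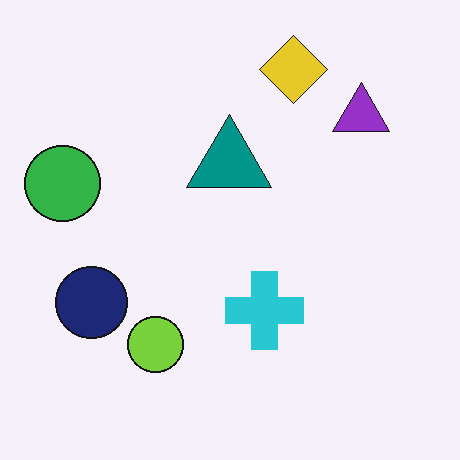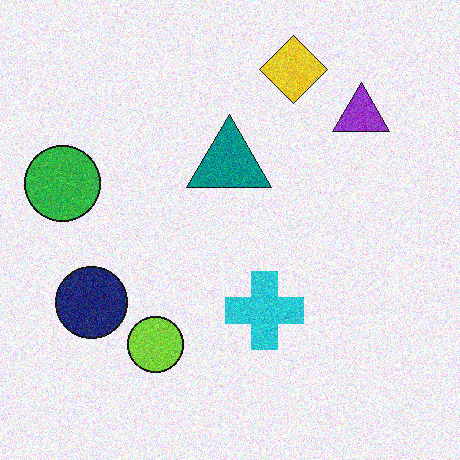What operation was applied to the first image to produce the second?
It was degraded with visible gaussian noise.

Random speckle covers the whole image, including the flat background.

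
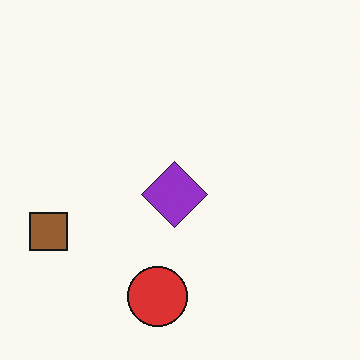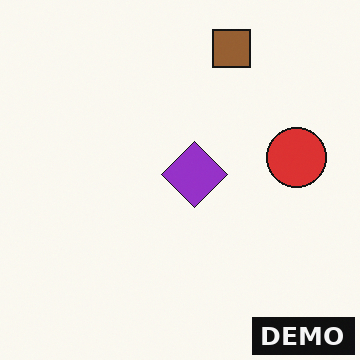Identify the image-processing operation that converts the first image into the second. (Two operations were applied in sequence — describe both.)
It was transposed (reflected across the top-left ↔ bottom-right diagonal), then watermarked with the text "DEMO" in the lower-right corner.

Shapes have swapped their row and column positions — what was in the top-right is now in the bottom-left — a diagonal reflection. A dark label reading "DEMO" appears in the lower-right corner.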